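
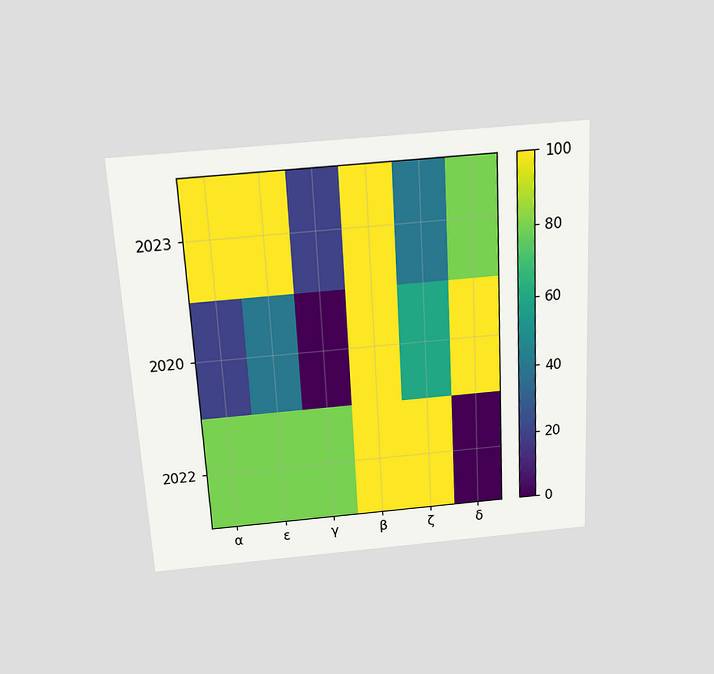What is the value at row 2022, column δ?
0

The chart is tilted about 3° counter-clockwise and viewed slightly from above. Matching cell (2022, δ) against the colorbar gives 0.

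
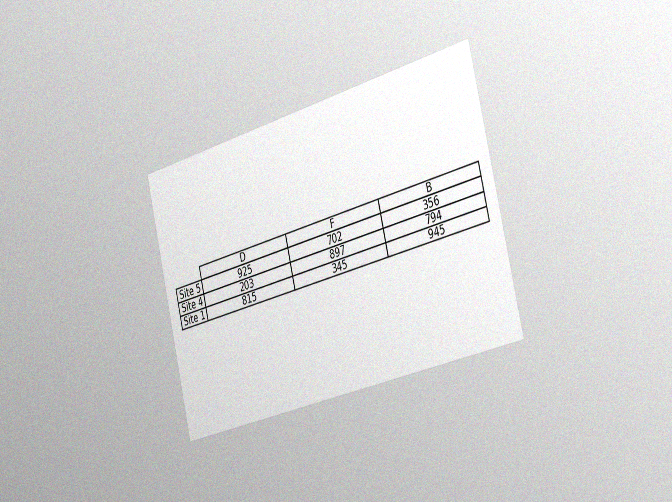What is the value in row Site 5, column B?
356

The chart is tilted about 14° counter-clockwise and viewed slightly from the right, with some photo noise. The (Site 5, B) cell reads 356.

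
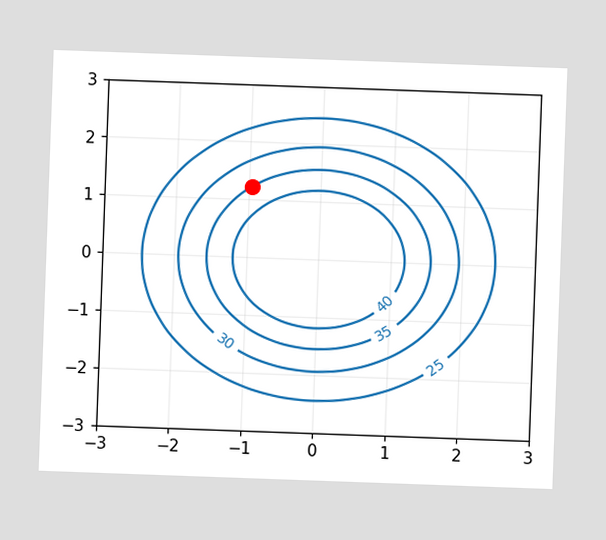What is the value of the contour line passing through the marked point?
The chart is tilted about 2° clockwise. The marked point sits on the contour labelled 35.

35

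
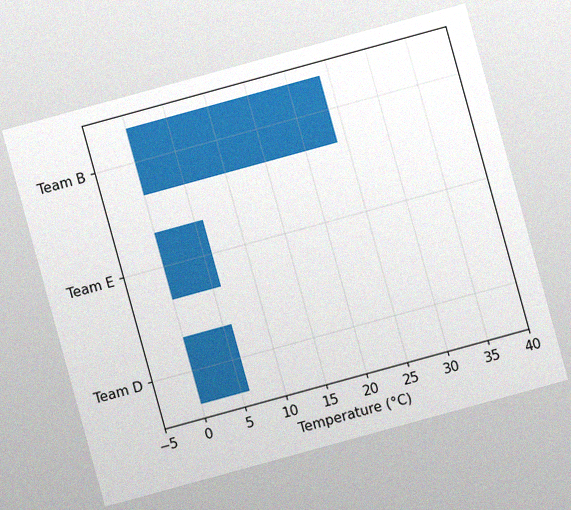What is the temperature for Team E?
6°C

The chart is tilted about 15° counter-clockwise, with some photo noise. Reading along the chart's x-axis, the Team E bar reaches 6°C.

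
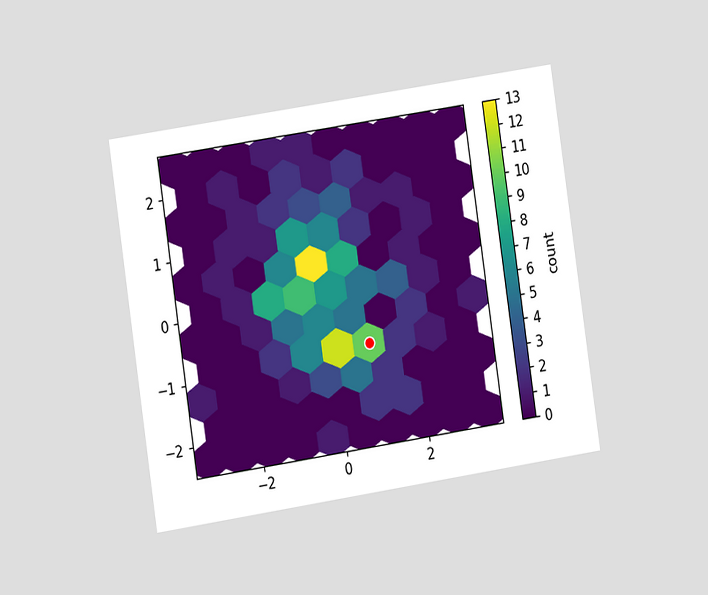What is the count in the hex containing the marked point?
The chart is tilted about 9° counter-clockwise and viewed at a slight angle. The marked hex reads 10 on the colorbar.

10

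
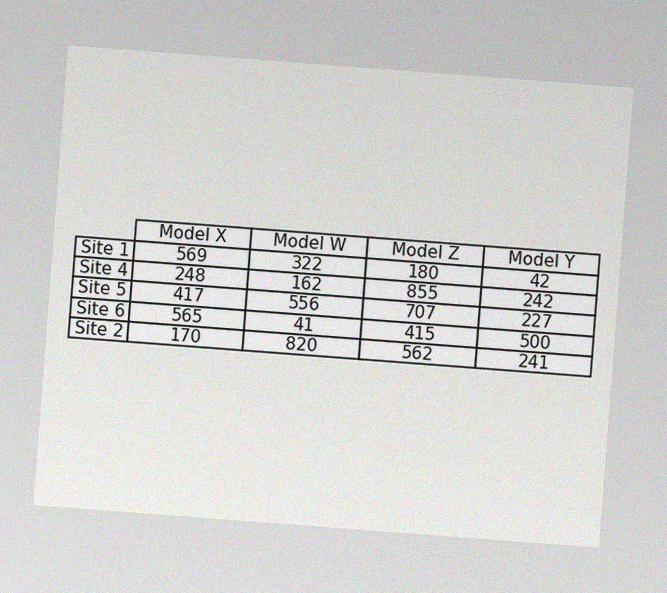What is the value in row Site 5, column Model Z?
The chart is tilted about 4° clockwise, with some photo noise. The (Site 5, Model Z) cell reads 707.

707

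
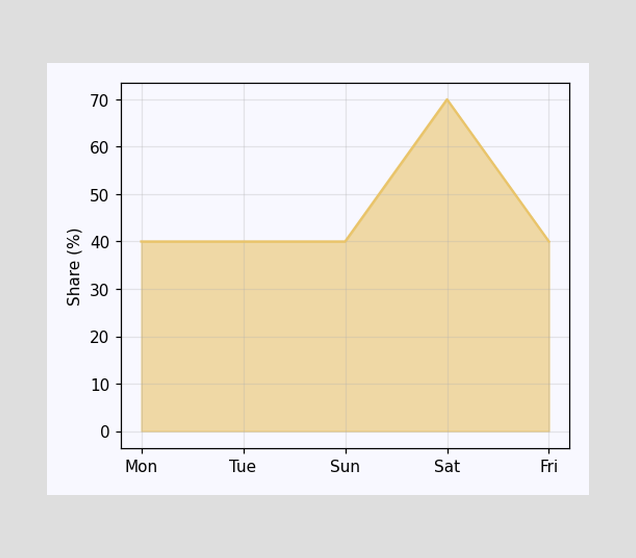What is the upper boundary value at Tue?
40%

At Tue the upper boundary is at 40%.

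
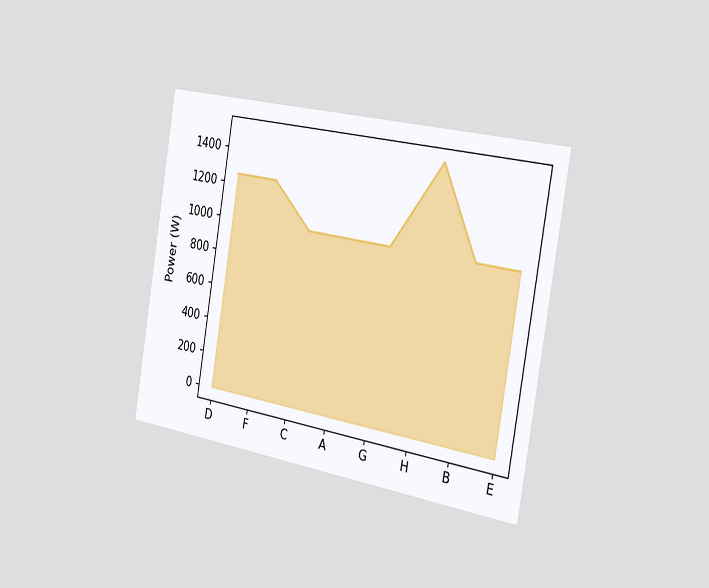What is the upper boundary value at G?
The chart is tilted about 9° clockwise and viewed slightly from the right. At G the upper boundary is at 1000W.

1000W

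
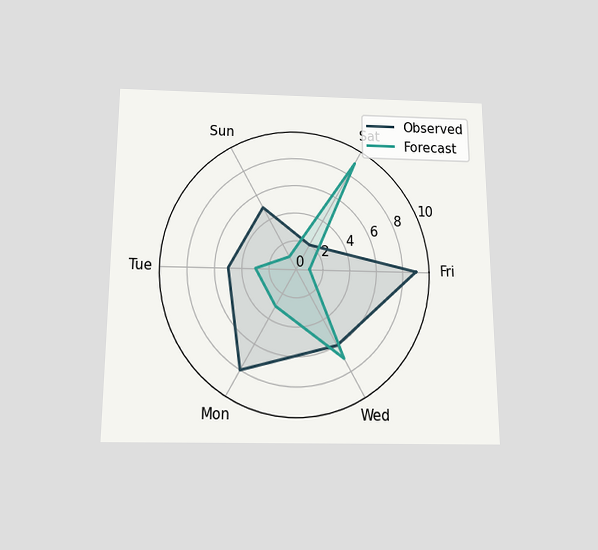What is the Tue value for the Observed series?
5

The chart is viewed slightly from below. On the Tue axis, Observed reaches 5.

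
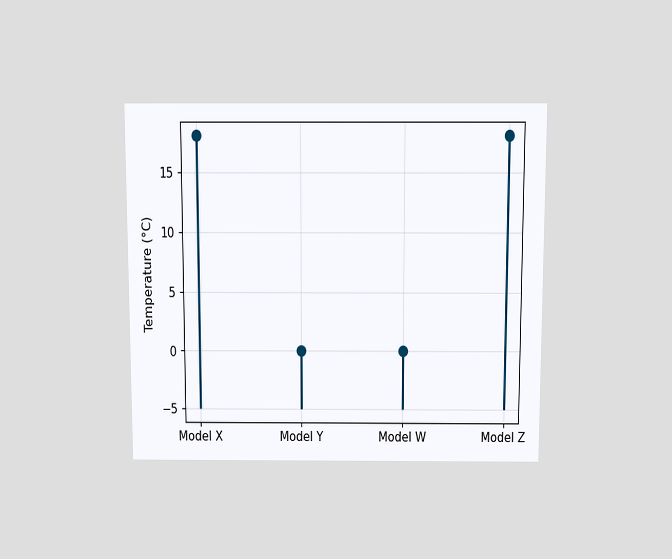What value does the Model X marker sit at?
The chart is viewed slightly from above. The Model X marker sits at 18°C.

18°C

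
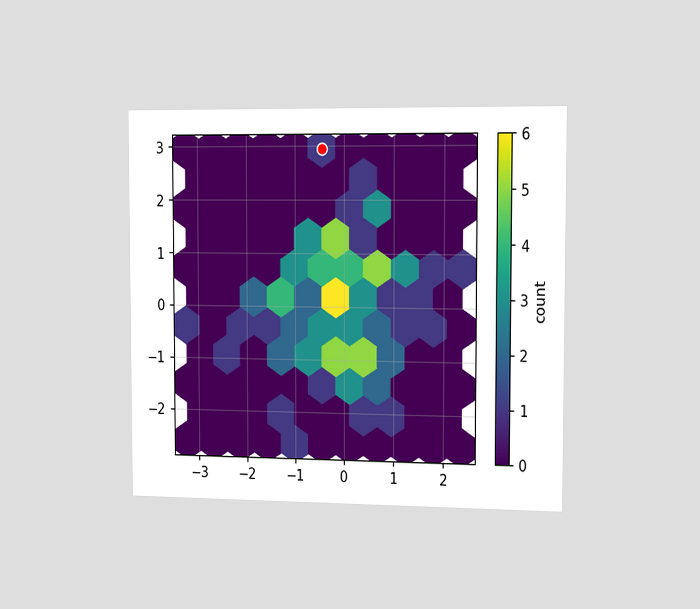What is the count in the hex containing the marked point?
The chart is viewed slightly from the right. The marked hex reads 1 on the colorbar.

1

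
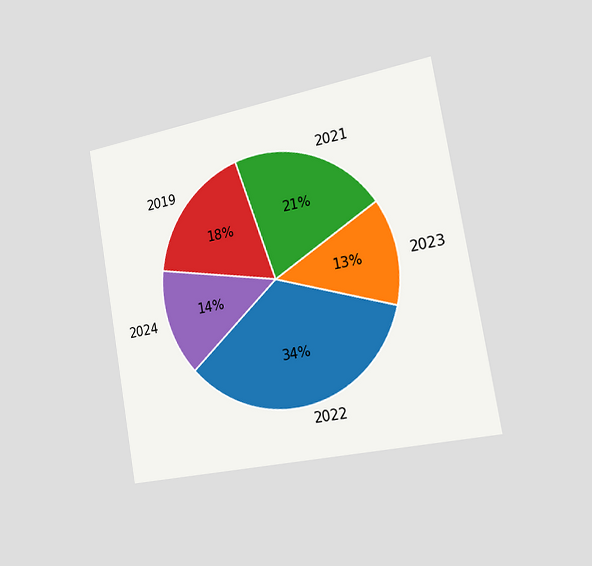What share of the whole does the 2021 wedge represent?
21%

The chart is tilted about 10° counter-clockwise and viewed slightly from the right. The 2021 slice takes up 21% of the pie.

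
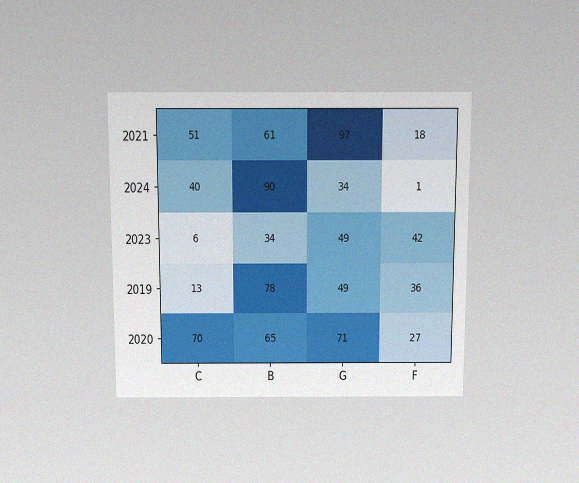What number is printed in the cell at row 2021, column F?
The chart is viewed slightly from above, with some photo noise. The (2021, F) cell reads 18.

18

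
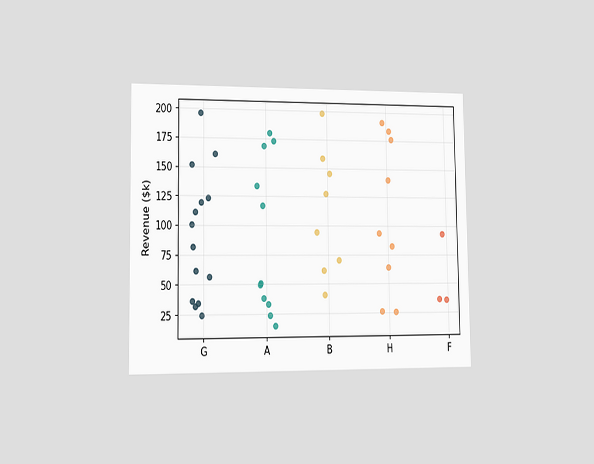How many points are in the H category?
The chart is viewed slightly from the left. Counting the markers in the H column gives 9.

9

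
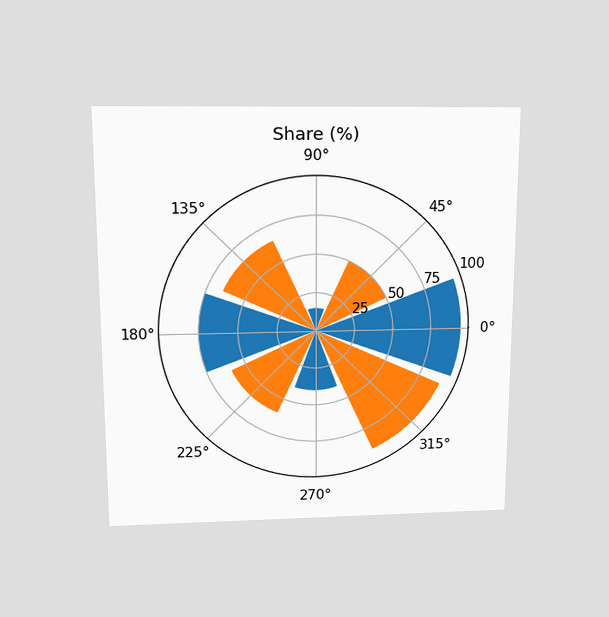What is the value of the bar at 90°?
The chart is viewed slightly from above. The bar at 90° reaches 15% on the radial axis.

15%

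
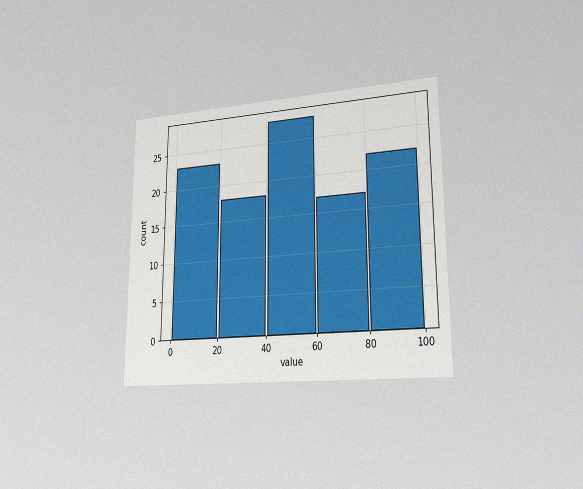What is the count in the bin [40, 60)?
28

The chart is viewed slightly from the right, with some photo noise. The [40, 60) bin has height 28.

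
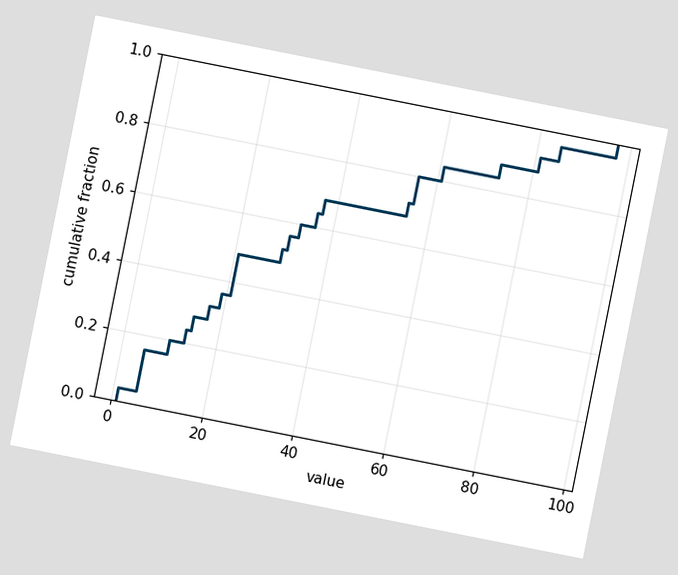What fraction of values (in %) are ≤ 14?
The chart is tilted about 11° clockwise. At x=14 the ECDF step is at 28%.

28%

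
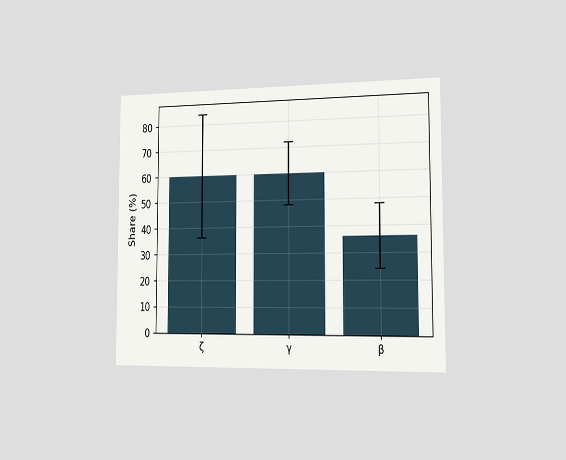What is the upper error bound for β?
The chart is viewed slightly from the right. The β bar's upper whisker reaches 48%.

48%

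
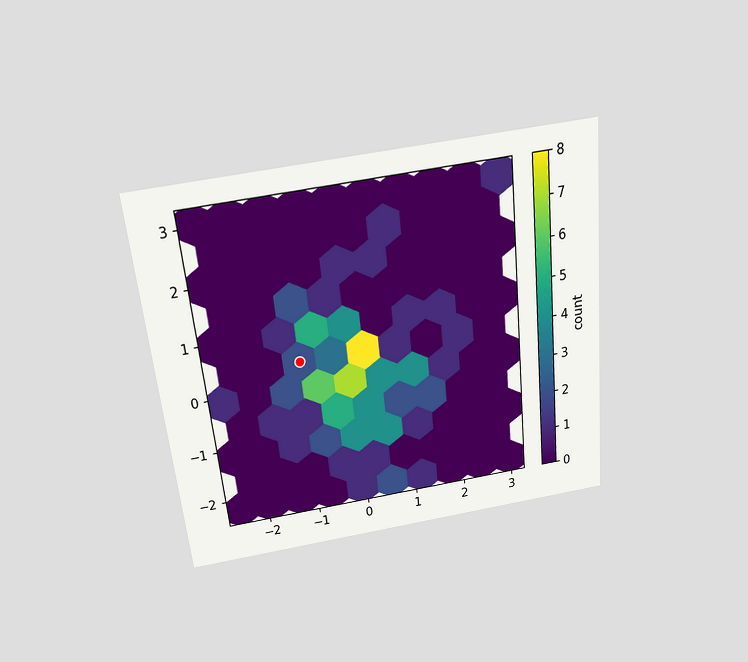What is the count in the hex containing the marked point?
2

The chart is tilted about 6° counter-clockwise and viewed slightly from above. The marked hex reads 2 on the colorbar.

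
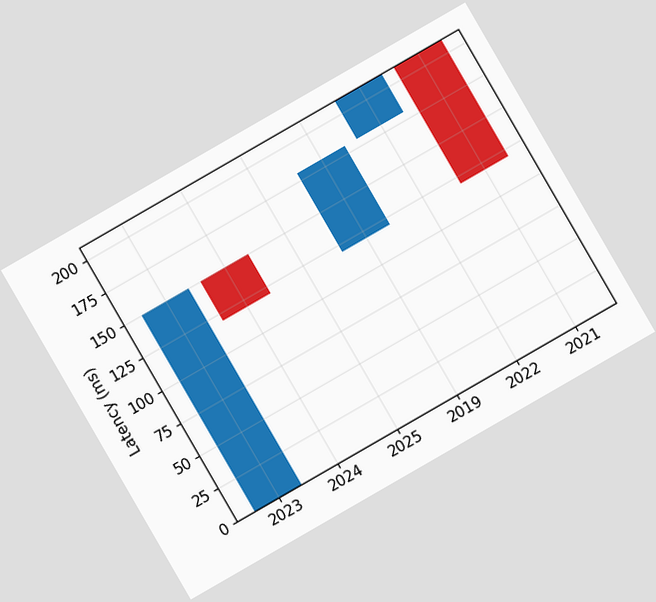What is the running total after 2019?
The chart is tilted about 30° counter-clockwise. After 2019 the running total reaches 180ms.

180ms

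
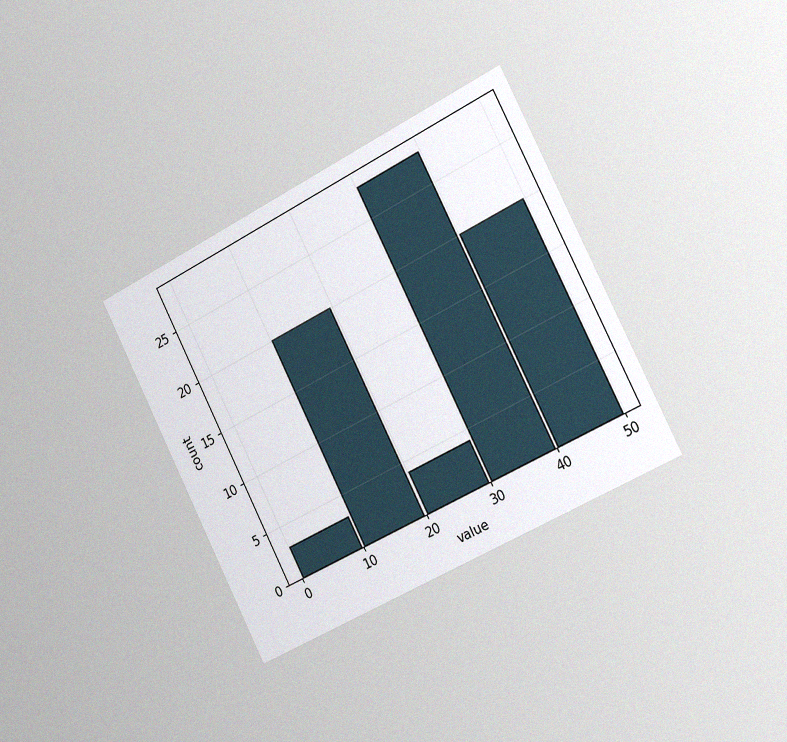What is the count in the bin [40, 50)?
The chart is tilted about 27° counter-clockwise and viewed slightly from the right, with some photo noise. The [40, 50) bin has height 20.

20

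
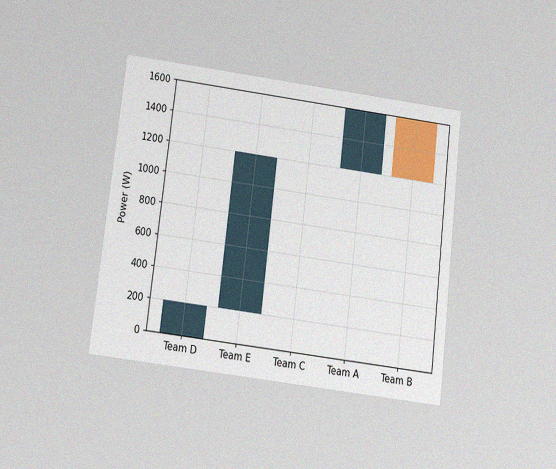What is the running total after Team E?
The chart is tilted about 7° clockwise and viewed slightly from below, with some photo noise. After Team E the running total reaches 1200W.

1200W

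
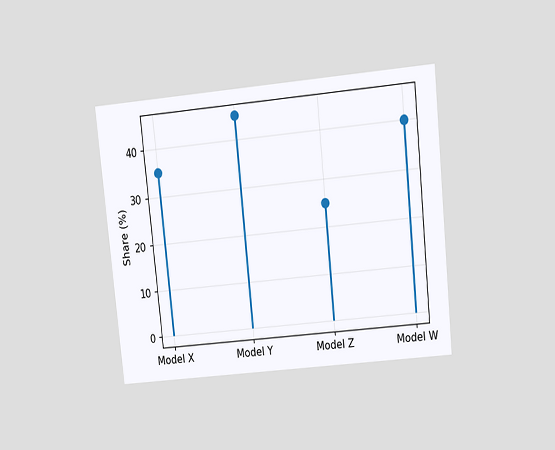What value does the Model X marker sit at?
The chart is tilted about 6° counter-clockwise and viewed slightly from above. The Model X marker sits at 35%.

35%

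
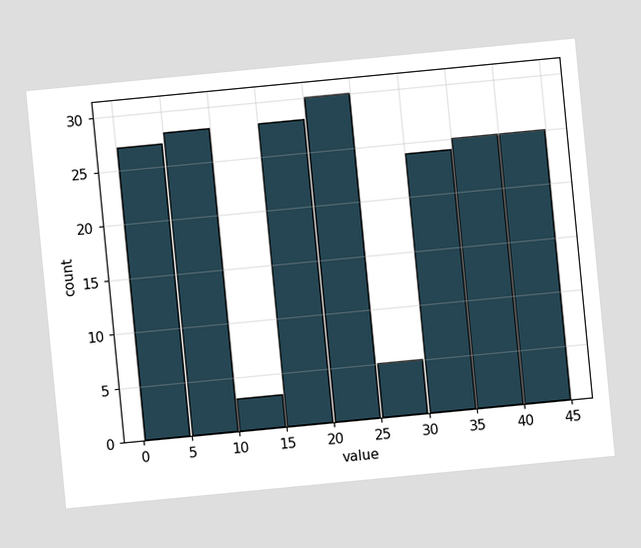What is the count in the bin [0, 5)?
The chart is tilted about 5° counter-clockwise. The [0, 5) bin has height 27.

27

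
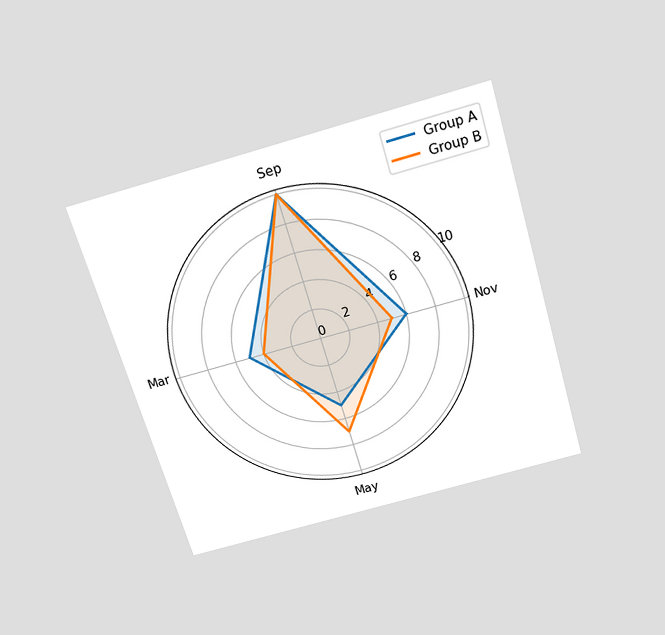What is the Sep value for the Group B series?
The chart is tilted about 16° counter-clockwise and viewed slightly from above. On the Sep axis, Group B reaches 10.

10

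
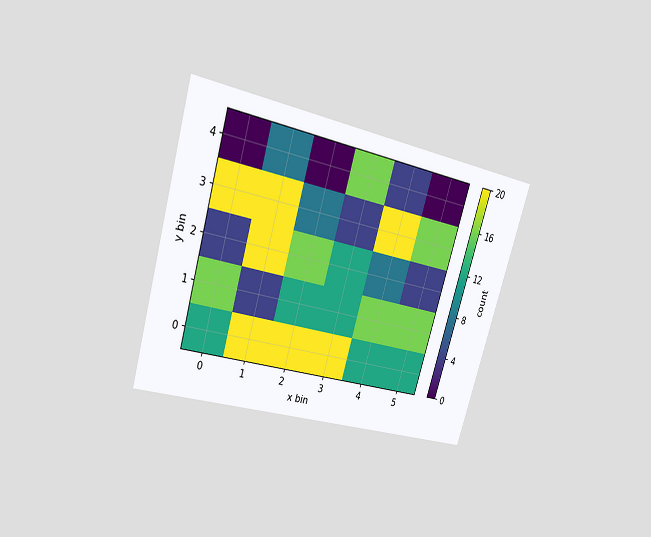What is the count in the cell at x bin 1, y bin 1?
The chart is tilted about 16° clockwise and viewed at a slight angle. Matching the cell (1, 1) against the colorbar gives 4.

4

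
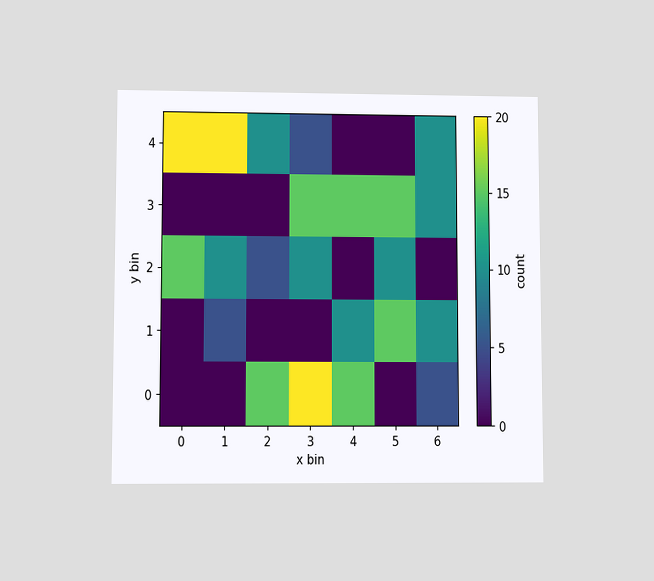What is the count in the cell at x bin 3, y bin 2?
10

The chart is viewed at a slight angle. Matching the cell (3, 2) against the colorbar gives 10.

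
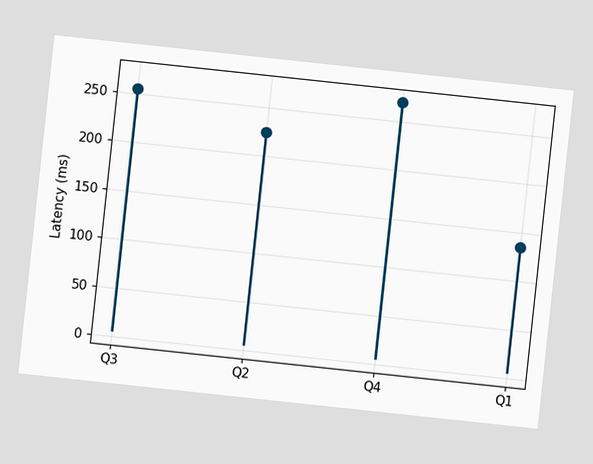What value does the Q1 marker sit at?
135ms

The chart is tilted about 6° clockwise. The Q1 marker sits at 135ms.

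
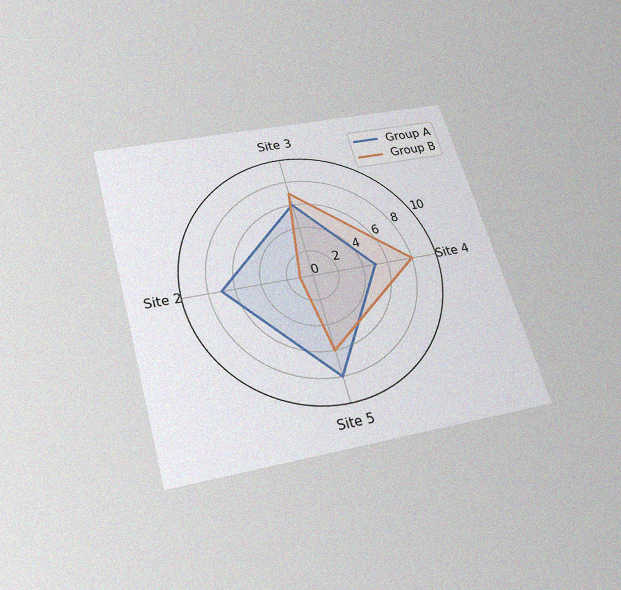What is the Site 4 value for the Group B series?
The chart is tilted about 16° counter-clockwise and viewed slightly from below, with some photo noise. On the Site 4 axis, Group B reaches 8.

8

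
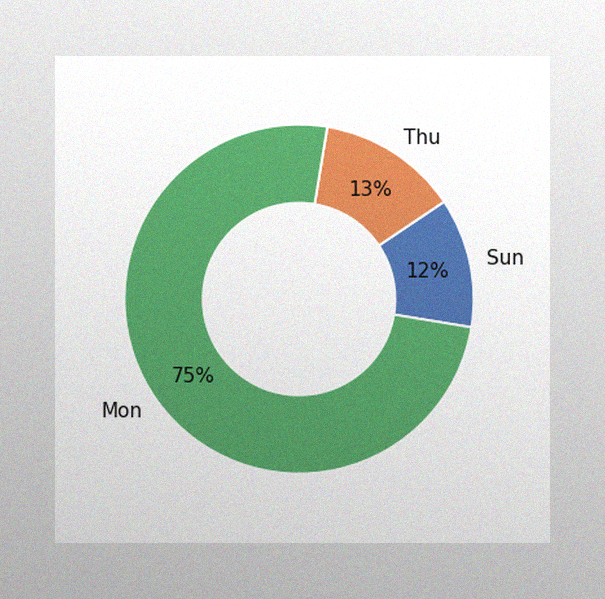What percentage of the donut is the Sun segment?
12%

The image has some photo noise and uneven lighting. The Sun segment takes up 12% of the ring.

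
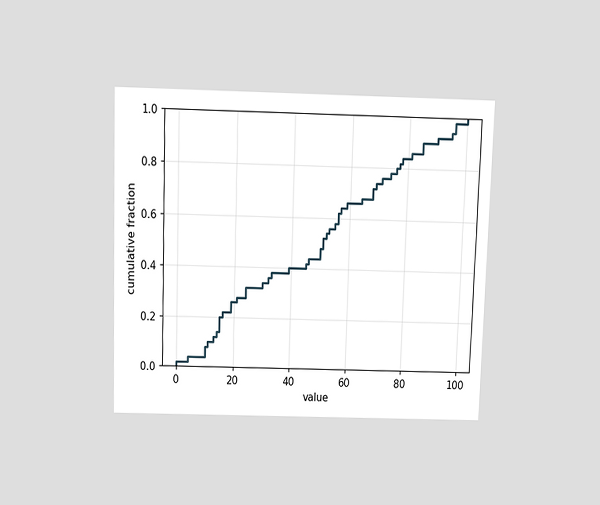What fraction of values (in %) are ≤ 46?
44%

The chart is viewed slightly from above. At x=46 the ECDF step is at 44%.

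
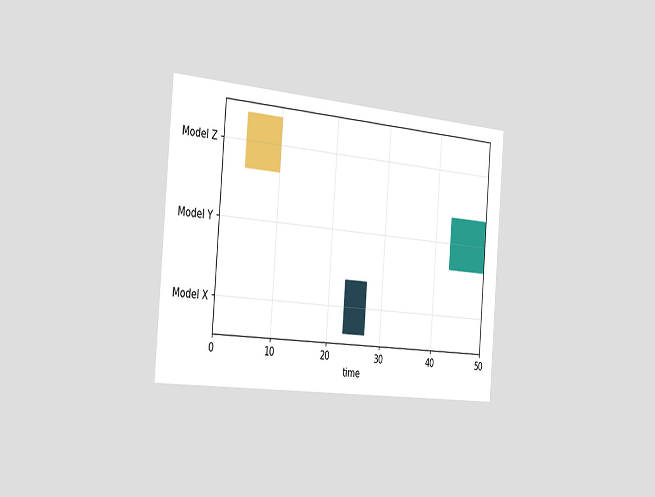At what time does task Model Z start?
4

The chart is tilted about 5° clockwise and viewed slightly from the left. The Model Z bar begins at t=4.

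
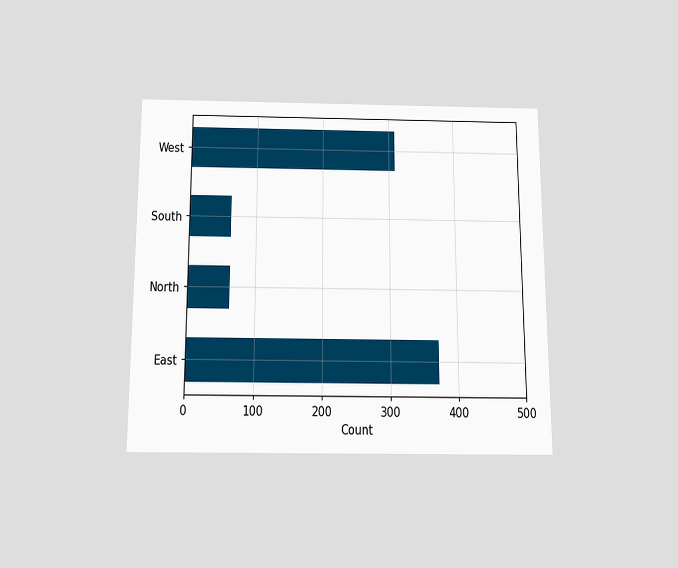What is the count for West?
The chart is viewed slightly from below. Reading along the chart's x-axis, the West bar reaches 310.

310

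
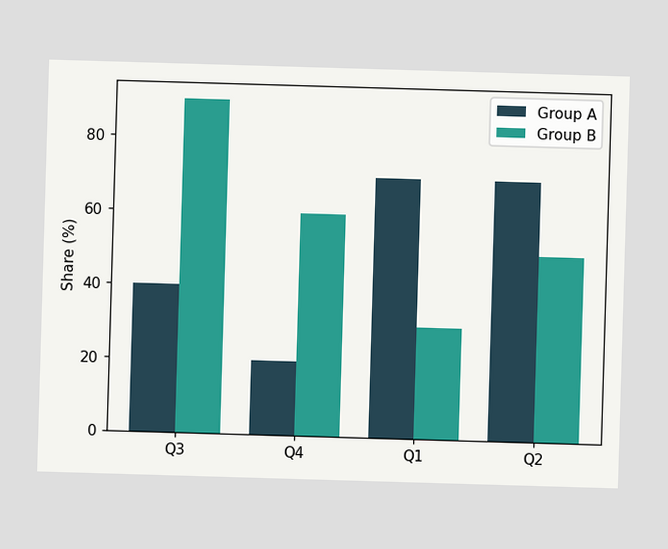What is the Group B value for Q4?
60%

The Group B bar at Q4 reaches 60% on the y-axis.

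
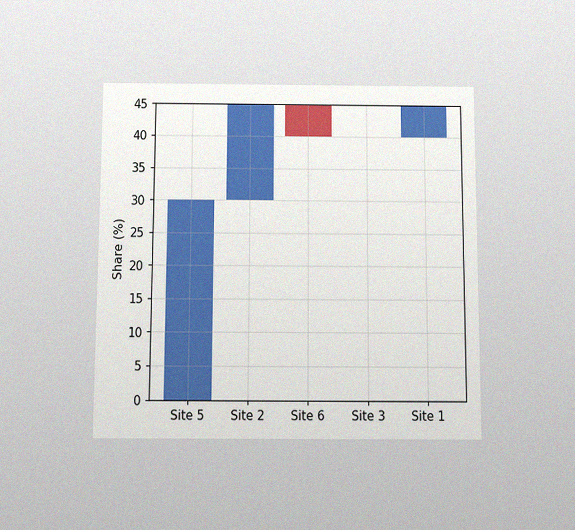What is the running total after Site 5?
30%

The chart is viewed slightly from below, with some photo noise. After Site 5 the running total reaches 30%.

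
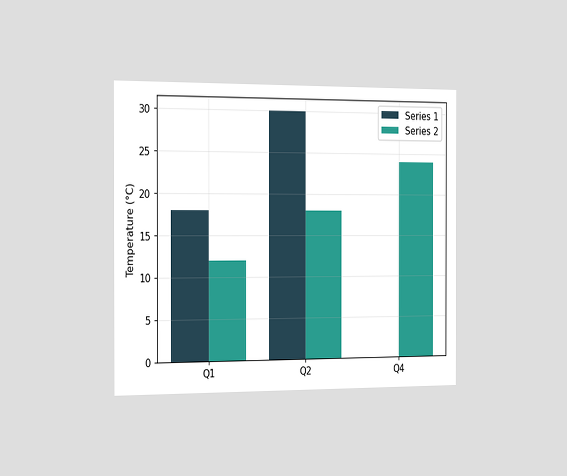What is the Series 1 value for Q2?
30°C

The chart is viewed slightly from the left. The Series 1 bar at Q2 reaches 30°C on the y-axis.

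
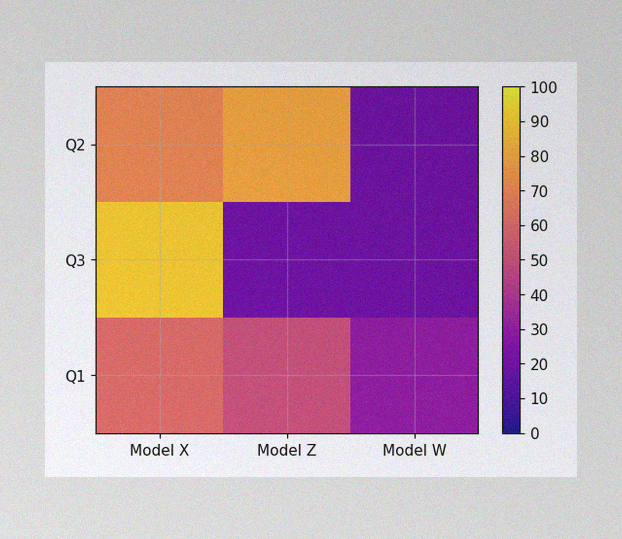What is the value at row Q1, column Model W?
The image has some photo noise and uneven lighting. Matching cell (Q1, Model W) against the colorbar gives 30.

30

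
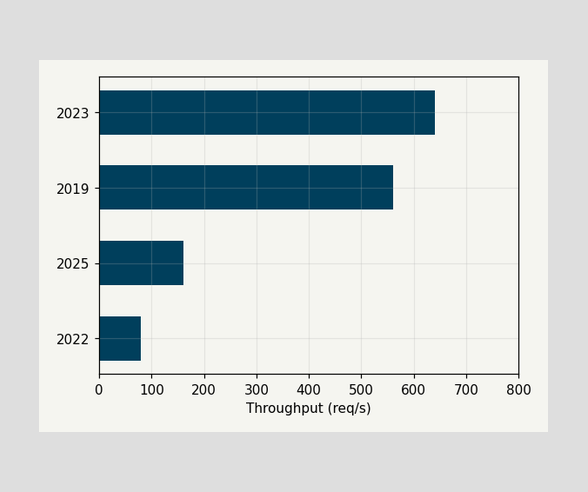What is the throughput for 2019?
560req/s

Reading along the chart's x-axis, the 2019 bar reaches 560req/s.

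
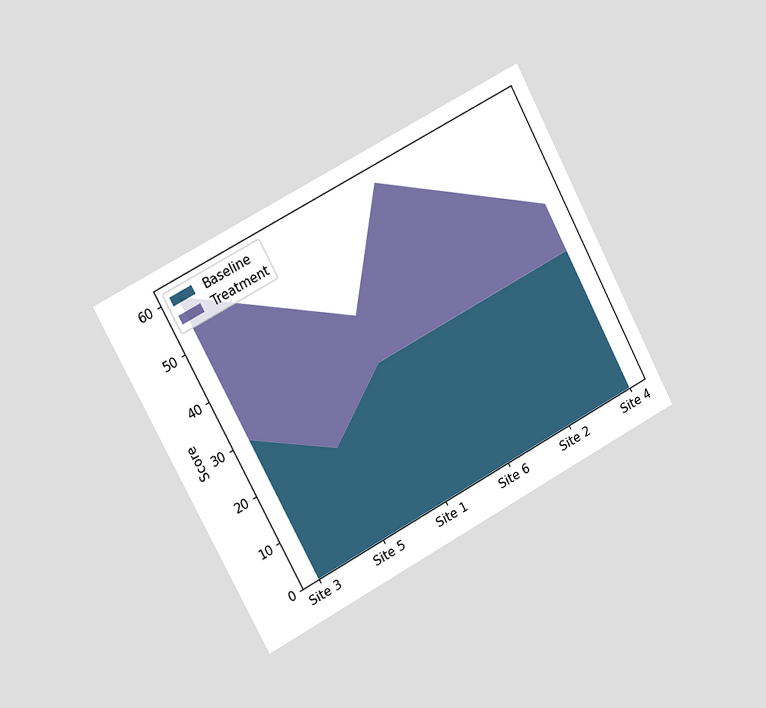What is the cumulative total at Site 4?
The chart is tilted about 28° counter-clockwise and viewed slightly from the left. The stacked total at Site 4 reaches 40.

40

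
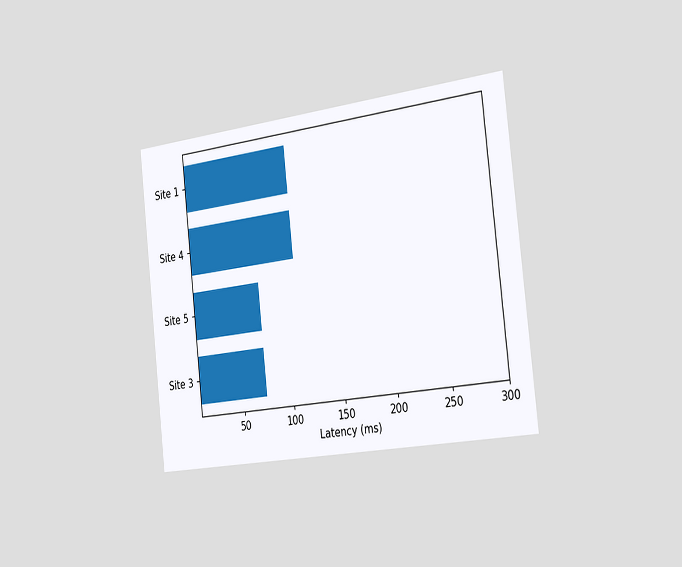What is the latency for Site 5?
74ms

The chart is tilted about 6° counter-clockwise and viewed slightly from the right. Reading along the chart's x-axis, the Site 5 bar reaches 74ms.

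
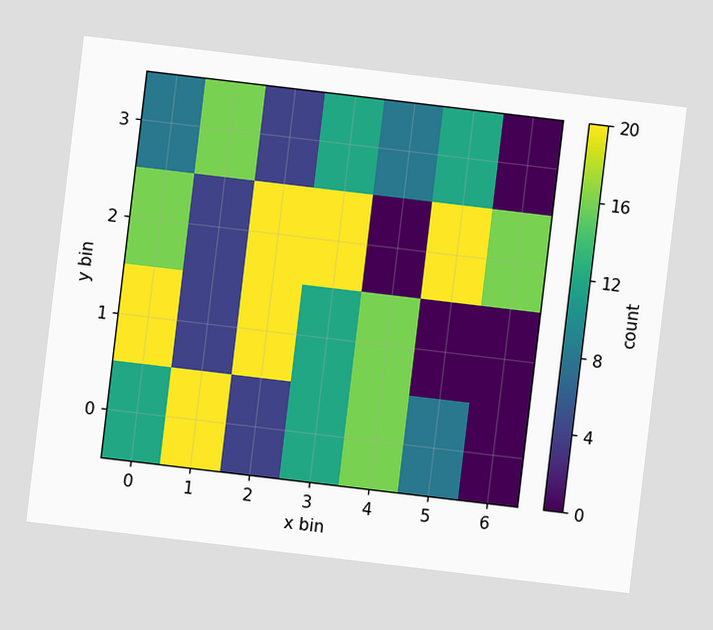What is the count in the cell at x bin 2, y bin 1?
20

The chart is tilted about 7° clockwise. Matching the cell (2, 1) against the colorbar gives 20.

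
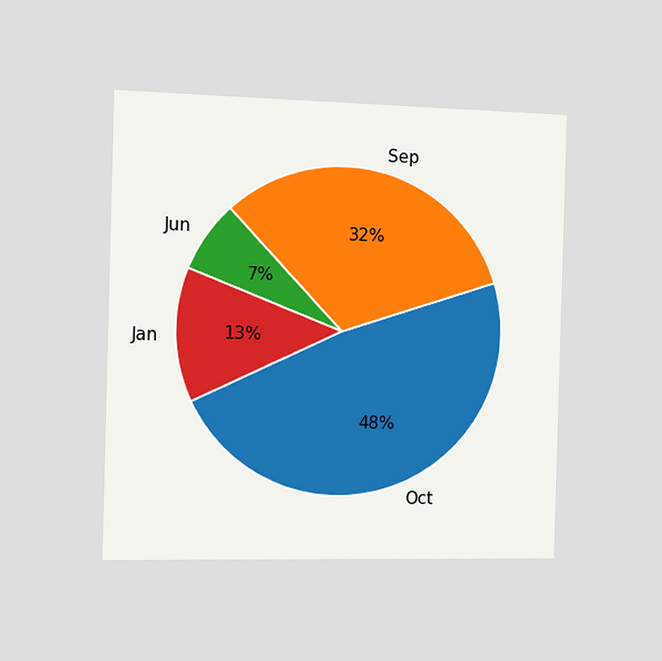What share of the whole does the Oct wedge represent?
48%

The chart is viewed slightly from the left. The Oct slice takes up 48% of the pie.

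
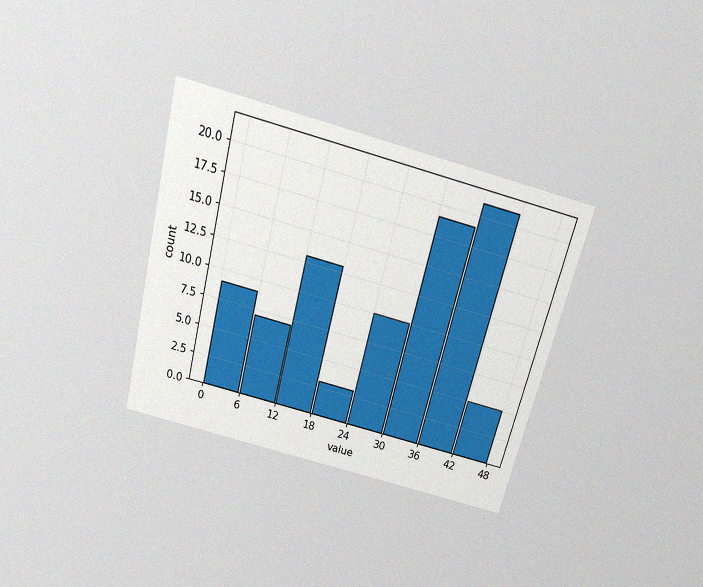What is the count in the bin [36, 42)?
21

The chart is tilted about 14° clockwise and viewed slightly from above, with some photo noise. The [36, 42) bin has height 21.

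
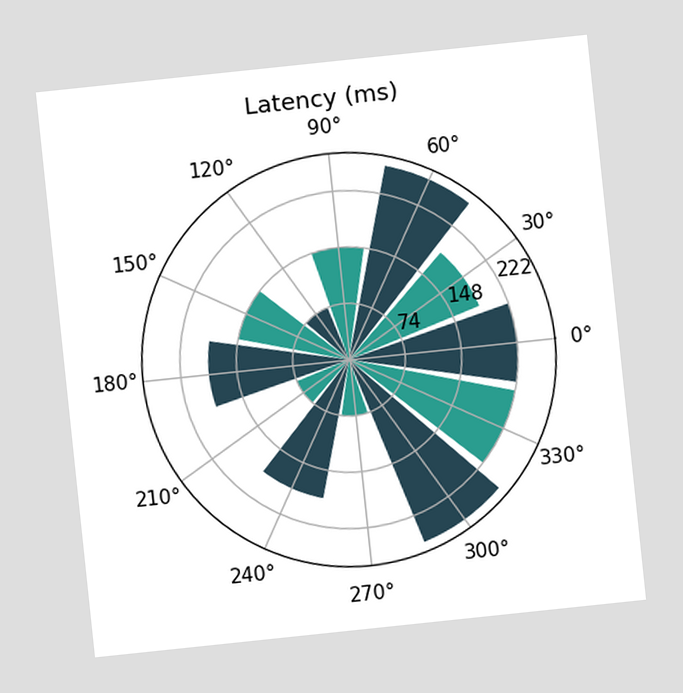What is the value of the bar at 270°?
The chart is tilted about 6° counter-clockwise. The bar at 270° reaches 74ms on the radial axis.

74ms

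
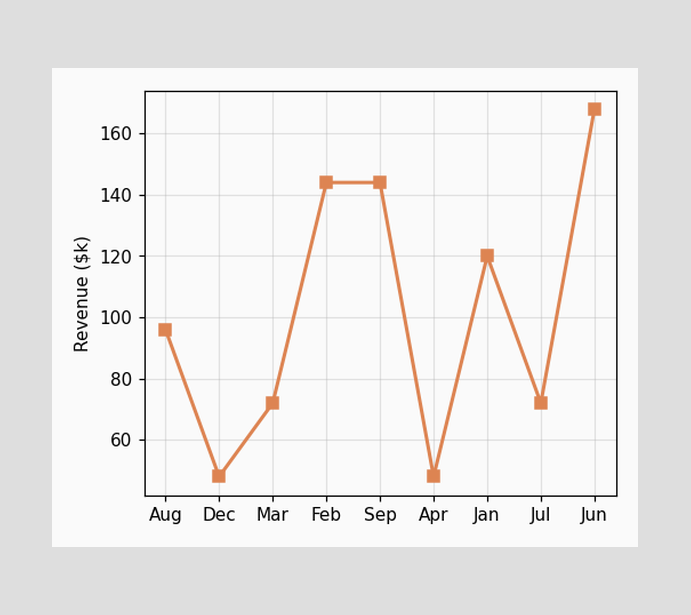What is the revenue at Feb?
At Feb, the line is at $144k.

$144k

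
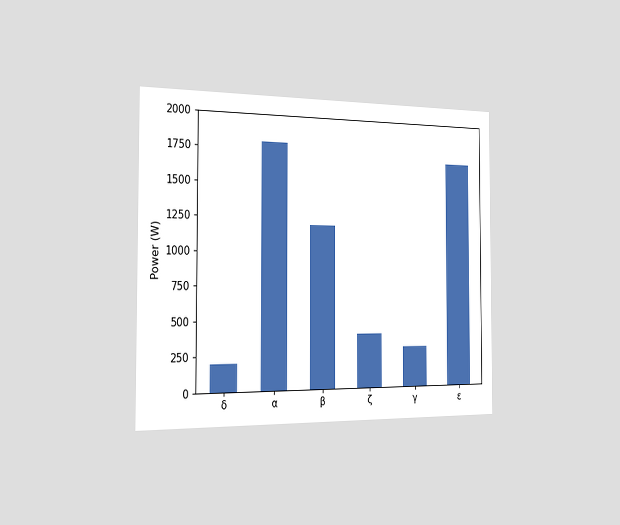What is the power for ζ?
The chart is viewed slightly from the left. Reading along the chart's y-axis, the ζ bar reaches 400W.

400W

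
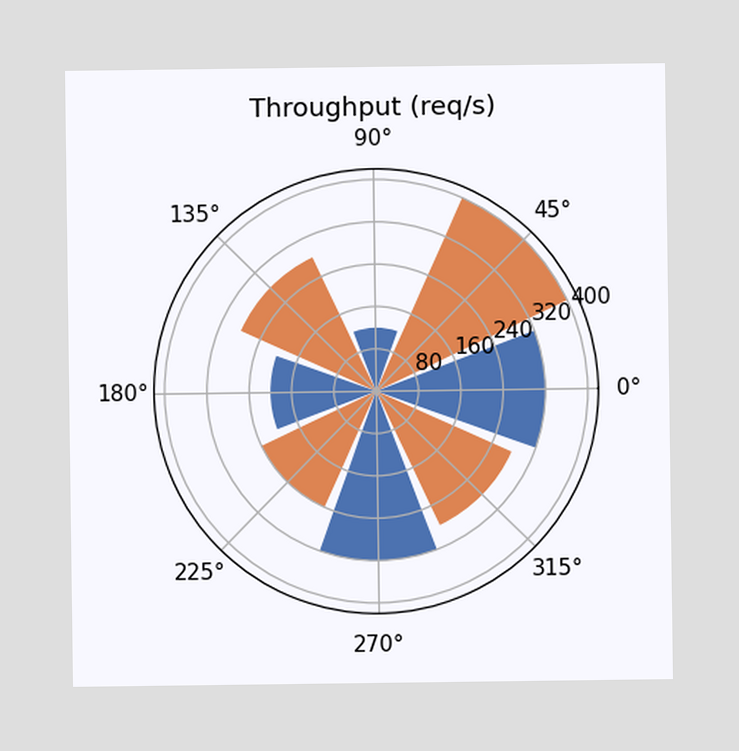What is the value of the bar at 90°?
120req/s

The bar at 90° reaches 120req/s on the radial axis.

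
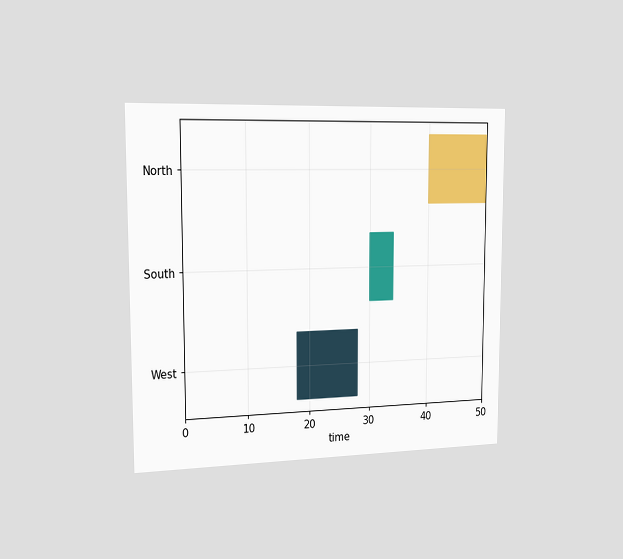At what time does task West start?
The chart is viewed slightly from the left. The West bar begins at t=18.

18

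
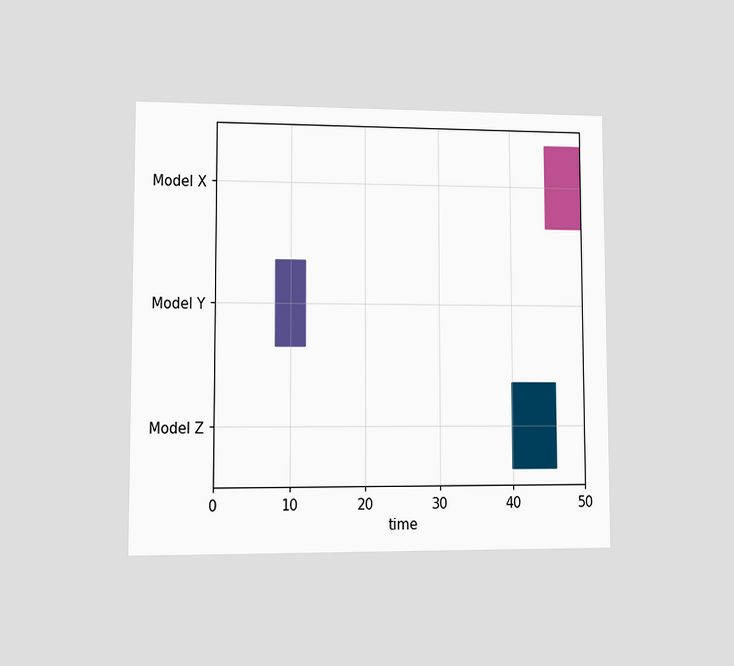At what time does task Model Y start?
8

The chart is viewed at a slight angle. The Model Y bar begins at t=8.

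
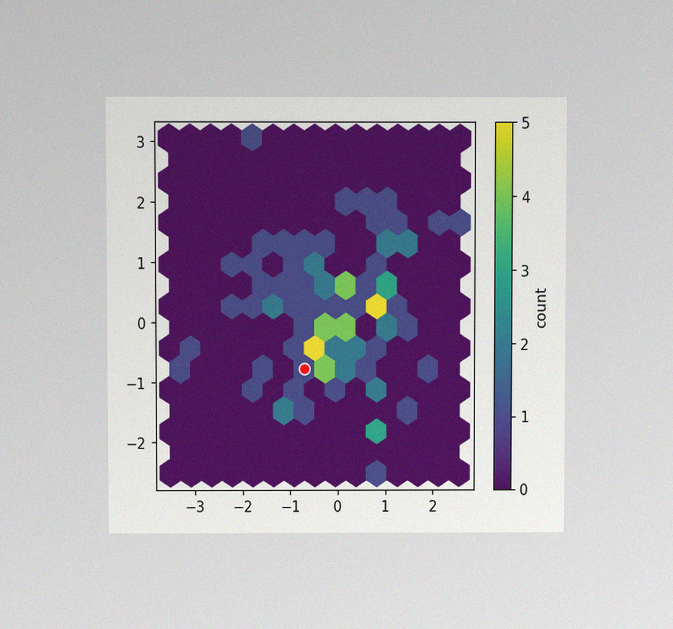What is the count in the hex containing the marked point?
The chart is viewed at a slight angle, with some photo noise. The marked hex reads 1 on the colorbar.

1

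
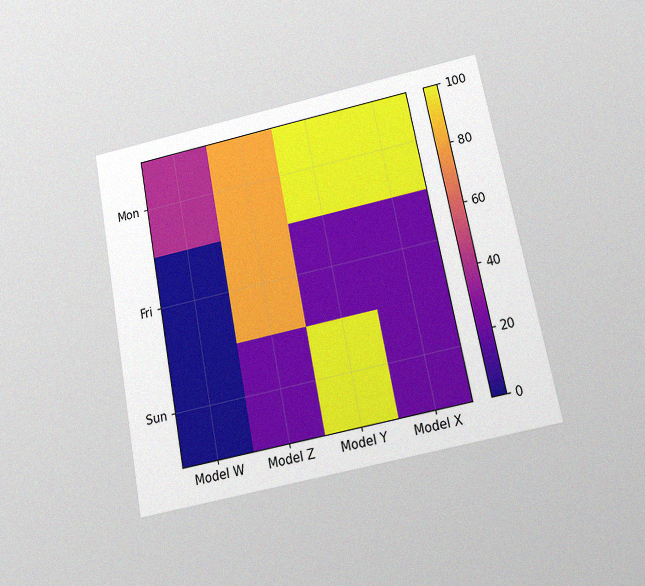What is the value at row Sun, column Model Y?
100

The chart is tilted about 11° counter-clockwise and viewed slightly from below, with some photo noise. Matching cell (Sun, Model Y) against the colorbar gives 100.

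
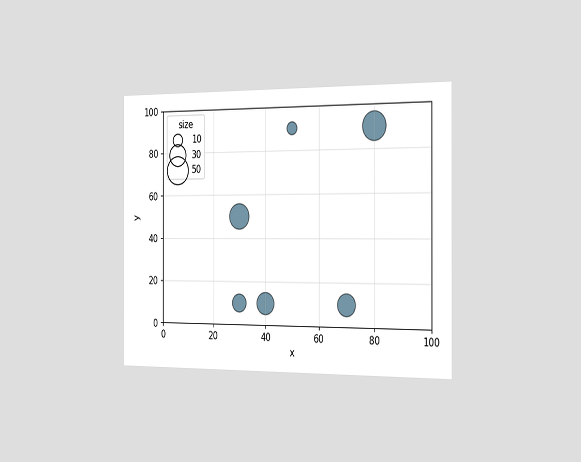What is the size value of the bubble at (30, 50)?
40

The chart is viewed slightly from the right. Matching the bubble at (30, 50) against the size legend gives 40.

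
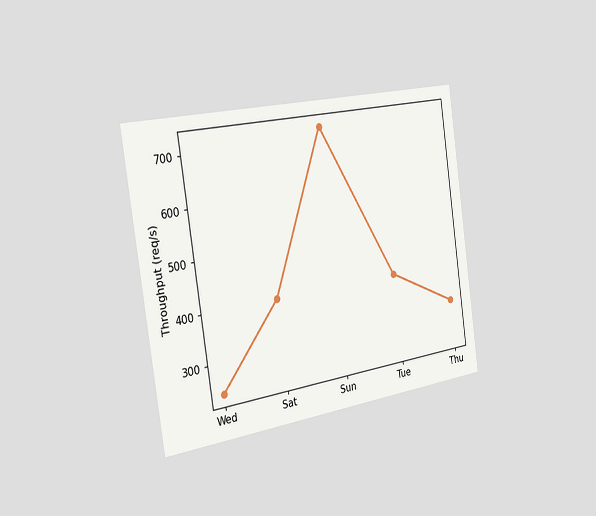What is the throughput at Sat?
The chart is tilted about 8° counter-clockwise and viewed slightly from the left. At Sat, the line is at 400req/s.

400req/s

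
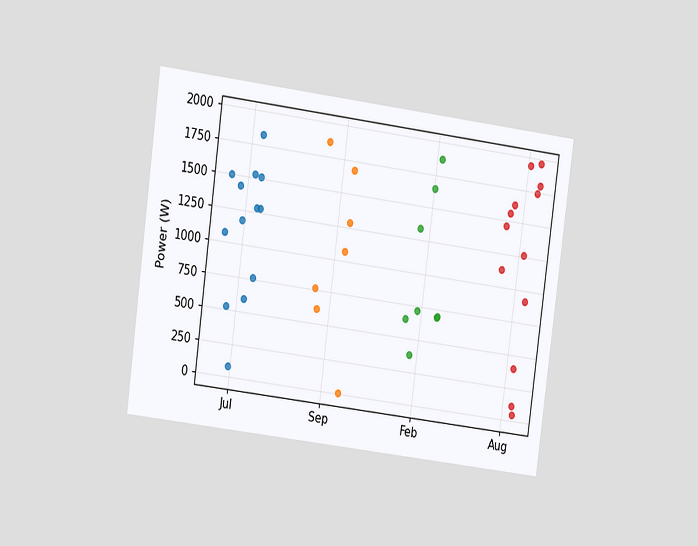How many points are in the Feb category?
8

The chart is tilted about 8° clockwise and viewed at a slight angle. Counting the markers in the Feb column gives 8.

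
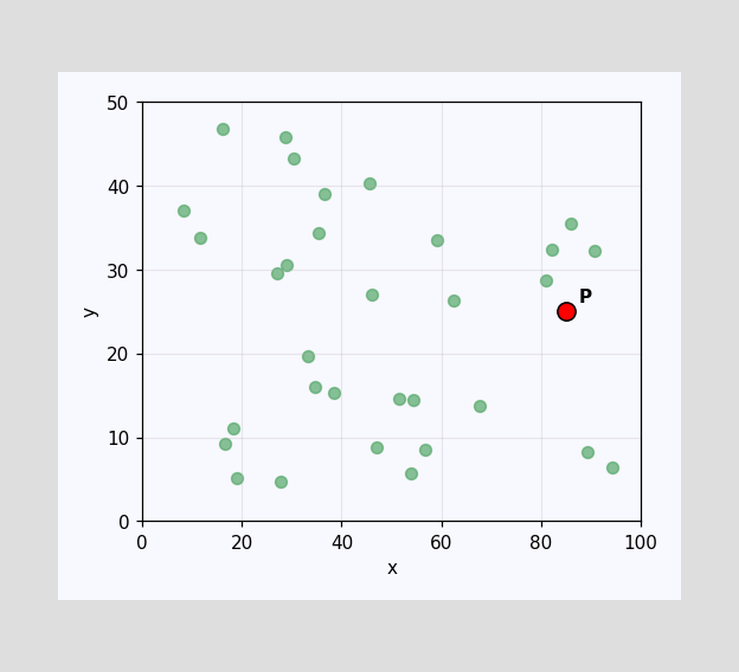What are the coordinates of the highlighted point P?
(85, 25)

Following the gridlines from P to each axis, P sits at (85, 25).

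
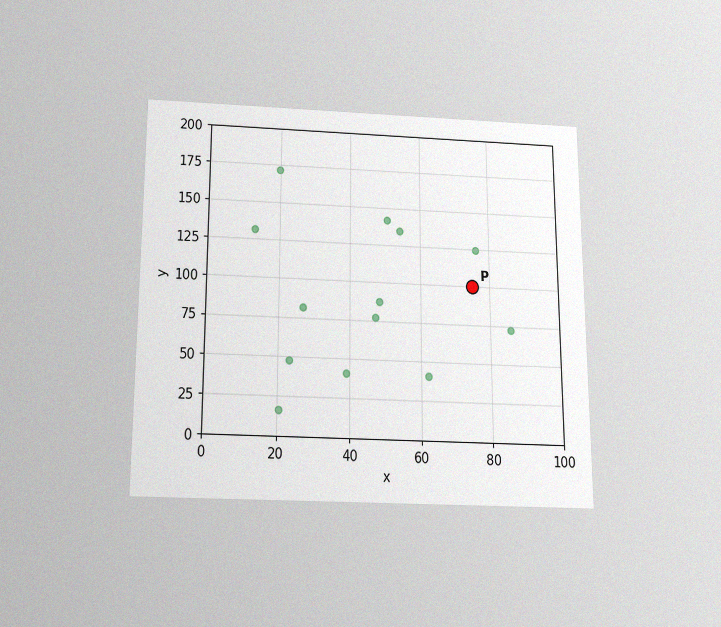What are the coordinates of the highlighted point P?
(75, 100)

The chart is viewed slightly from below, with some photo noise. Following the gridlines from P to each axis, P sits at (75, 100).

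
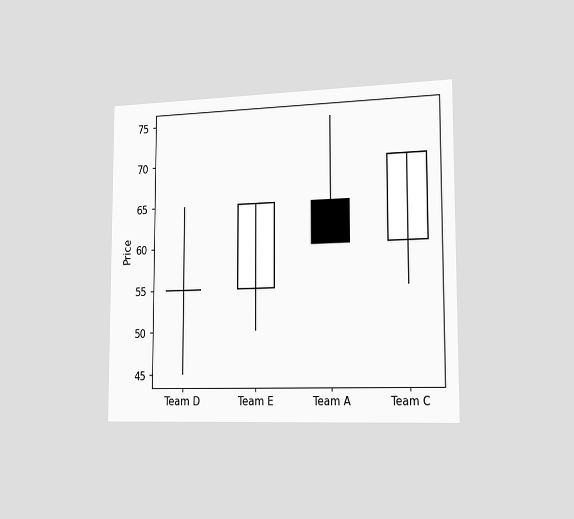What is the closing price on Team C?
The chart is viewed slightly from the right. The Team C candle closes at 70.

70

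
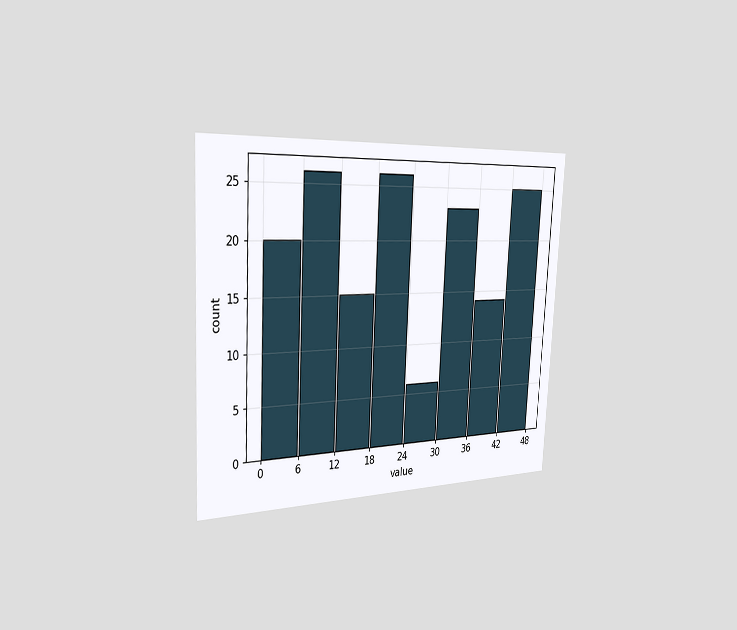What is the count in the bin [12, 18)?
The chart is tilted about 3° clockwise and viewed slightly from the left. The [12, 18) bin has height 15.

15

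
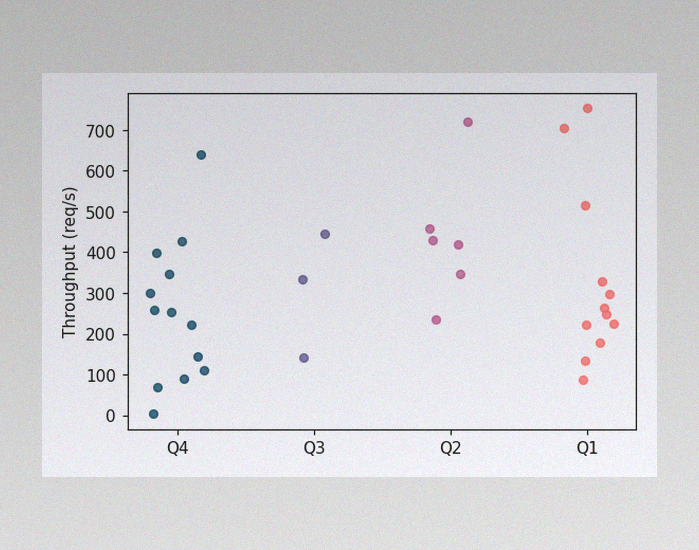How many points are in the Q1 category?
The image has some photo noise and uneven lighting. Counting the markers in the Q1 column gives 12.

12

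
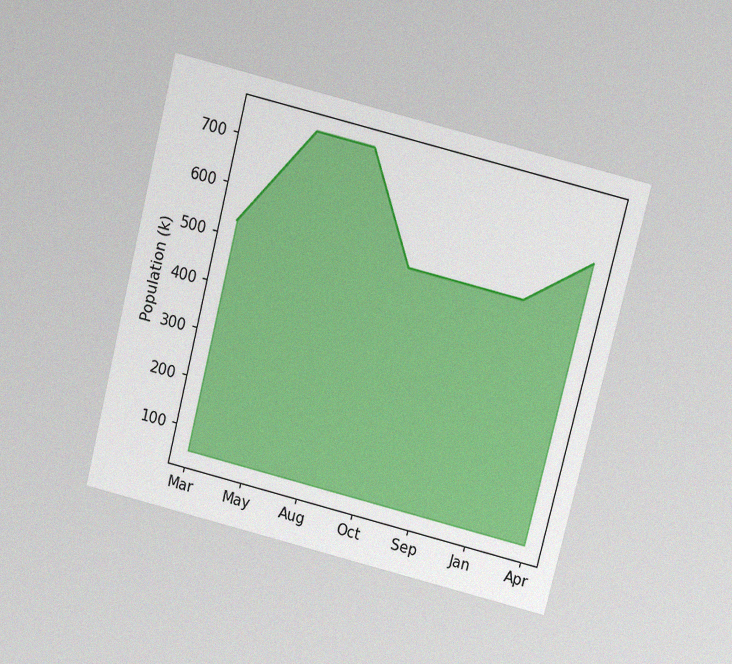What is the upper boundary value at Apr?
636k

The chart is tilted about 14° clockwise and viewed slightly from above, with some photo noise. At Apr the upper boundary is at 636k.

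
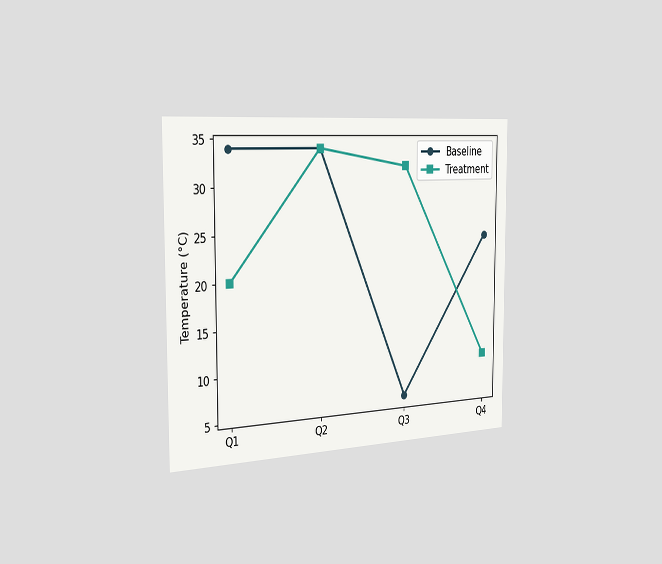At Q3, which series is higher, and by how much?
Treatment, by 26°C

The chart is viewed slightly from the left. At Q3, Treatment sits above the other line by 26°C.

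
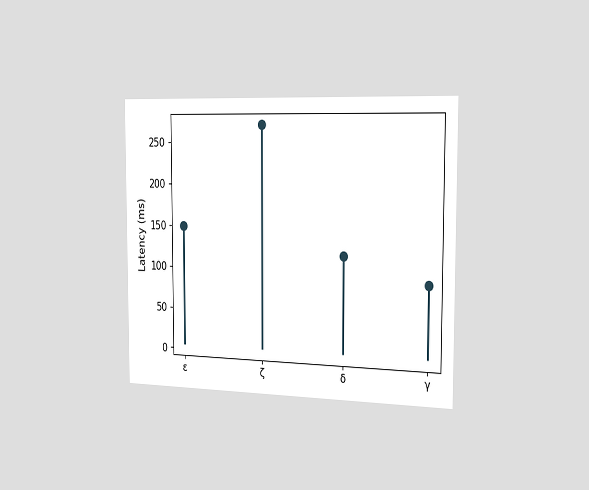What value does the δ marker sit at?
120ms

The chart is viewed slightly from the right. The δ marker sits at 120ms.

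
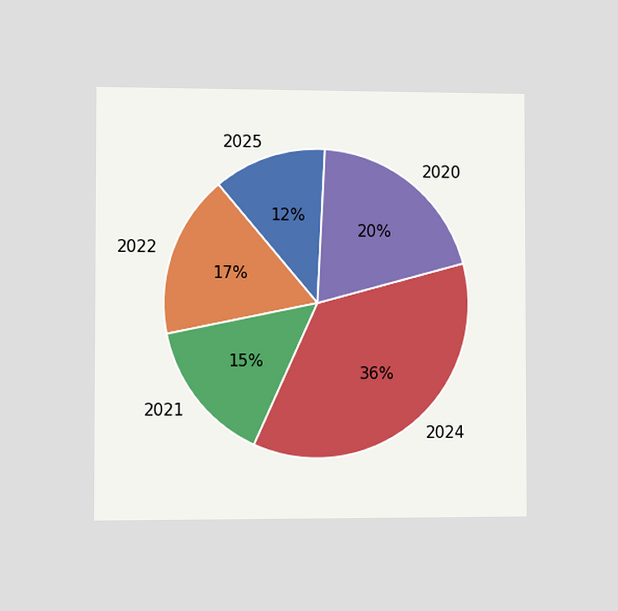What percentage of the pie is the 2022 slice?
17%

The chart is viewed slightly from the left. The 2022 slice takes up 17% of the pie.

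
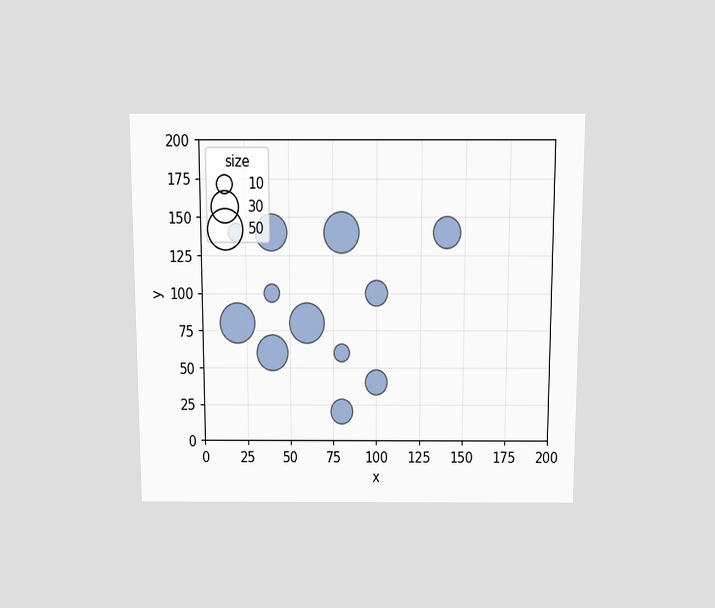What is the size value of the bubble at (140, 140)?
The chart is viewed slightly from above. Matching the bubble at (140, 140) against the size legend gives 30.

30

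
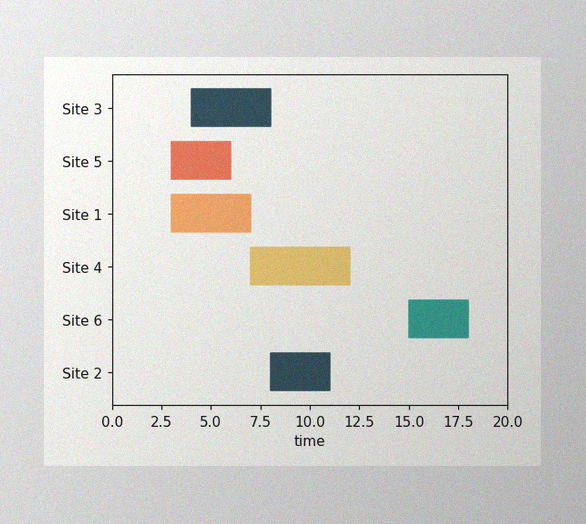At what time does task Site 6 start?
15

The image has some photo noise and uneven lighting. The Site 6 bar begins at t=15.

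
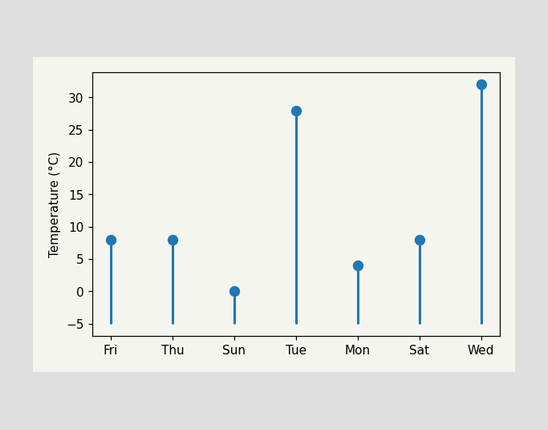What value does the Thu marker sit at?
8°C

The Thu marker sits at 8°C.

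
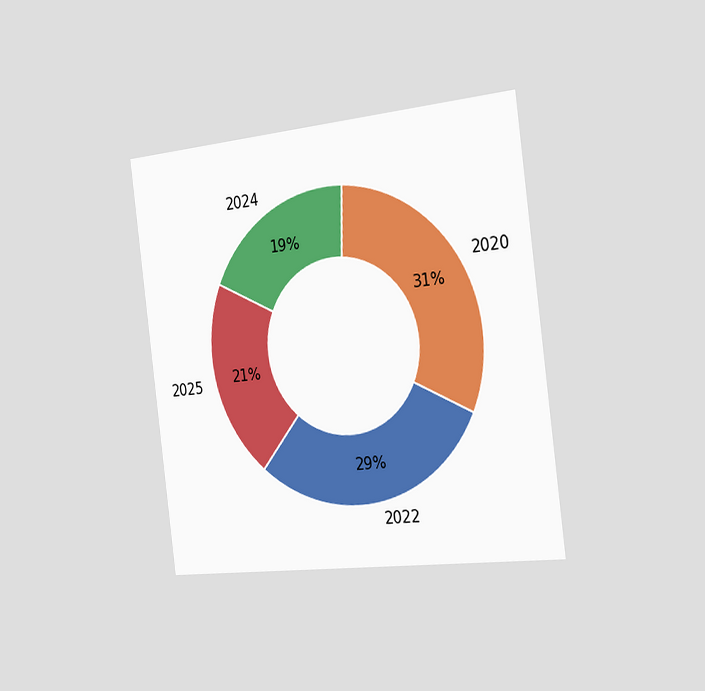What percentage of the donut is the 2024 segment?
The chart is tilted about 7° counter-clockwise and viewed slightly from the right. The 2024 segment takes up 19% of the ring.

19%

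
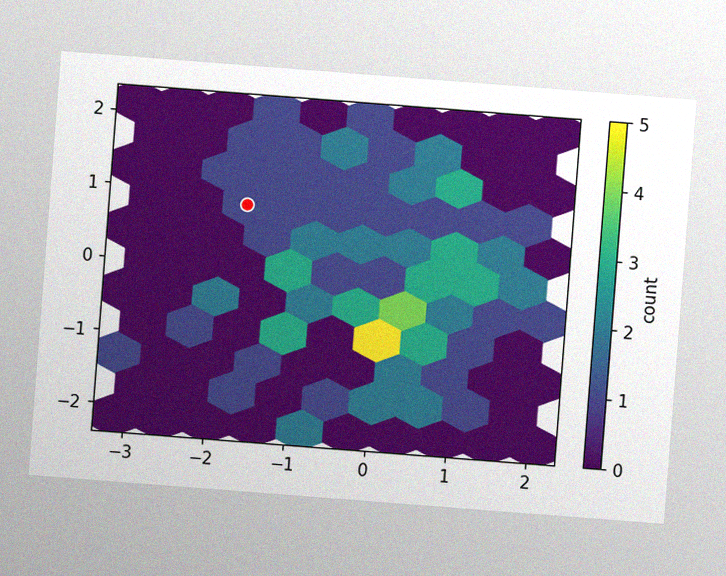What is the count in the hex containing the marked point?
The chart is tilted about 4° clockwise, with some photo noise. The marked hex reads 1 on the colorbar.

1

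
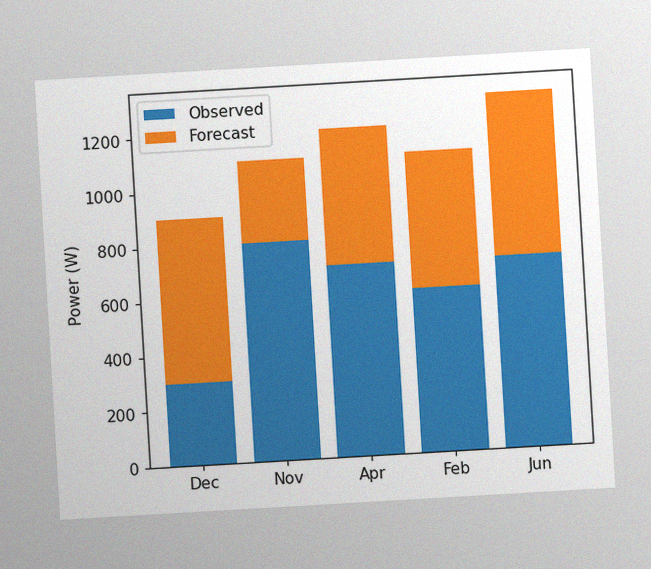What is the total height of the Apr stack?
The chart is tilted about 3° counter-clockwise, with some photo noise. The Apr stack's top reaches 1200W on the y-axis.

1200W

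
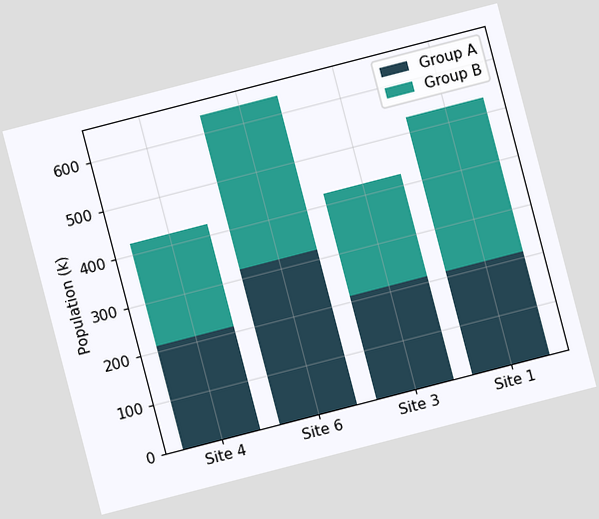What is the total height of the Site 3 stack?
424k

The chart is tilted about 15° counter-clockwise. The Site 3 stack's top reaches 424k on the y-axis.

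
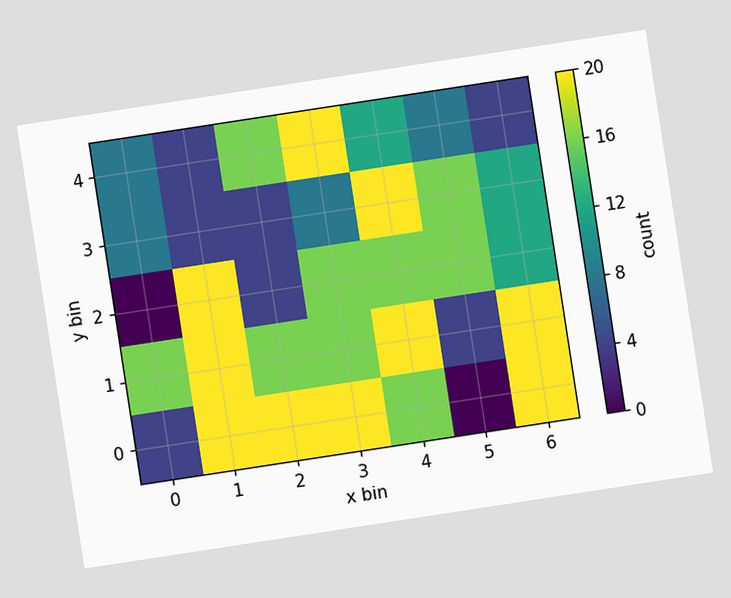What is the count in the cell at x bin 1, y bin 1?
The chart is tilted about 9° counter-clockwise. Matching the cell (1, 1) against the colorbar gives 20.

20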